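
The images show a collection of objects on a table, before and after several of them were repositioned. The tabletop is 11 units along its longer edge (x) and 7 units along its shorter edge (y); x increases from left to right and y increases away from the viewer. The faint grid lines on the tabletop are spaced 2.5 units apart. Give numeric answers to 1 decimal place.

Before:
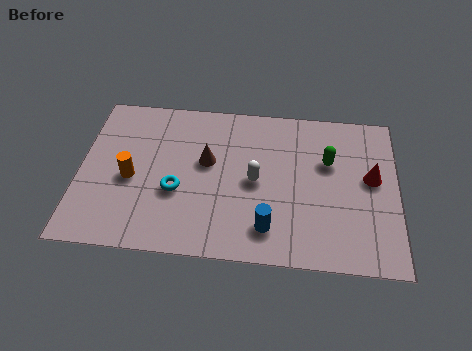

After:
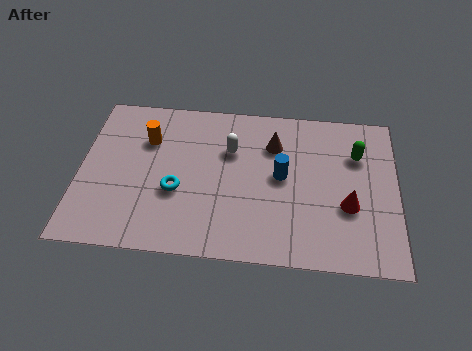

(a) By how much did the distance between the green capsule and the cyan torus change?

+1.1

Before: roughly 5.5 units apart; after: 6.6. That's 1.1 units further apart.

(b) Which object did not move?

the cyan torus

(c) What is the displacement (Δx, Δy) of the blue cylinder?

(0.4, 2.3)

The blue cylinder was at about (6.6, 1.4) and moved to about (7.0, 3.7).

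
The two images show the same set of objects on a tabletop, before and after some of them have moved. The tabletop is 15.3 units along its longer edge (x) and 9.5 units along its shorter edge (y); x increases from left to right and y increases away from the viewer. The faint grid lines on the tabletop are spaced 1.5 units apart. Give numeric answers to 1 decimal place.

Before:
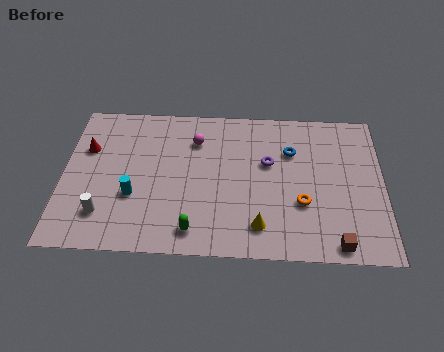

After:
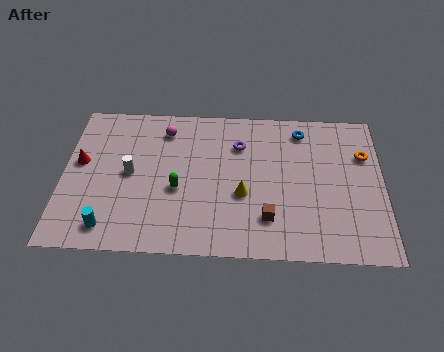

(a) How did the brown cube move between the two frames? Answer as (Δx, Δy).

(-3.2, 1.4)

The brown cube was at about (13.0, 0.9) and moved to about (9.8, 2.3).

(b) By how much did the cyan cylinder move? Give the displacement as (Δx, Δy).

(-1.1, -2.0)

From the two frames, the cyan cylinder sits at roughly (3.4, 3.4) before and (2.3, 1.4) after.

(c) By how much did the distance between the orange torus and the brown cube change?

+3.3

They were about 2.9 units apart before and 6.2 after — 3.3 units further apart.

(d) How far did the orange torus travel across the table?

4.4

From (11.4, 3.3) to (14.4, 6.5), the orange torus covered √(3.0² + 3.2²) ≈ 4.4 units.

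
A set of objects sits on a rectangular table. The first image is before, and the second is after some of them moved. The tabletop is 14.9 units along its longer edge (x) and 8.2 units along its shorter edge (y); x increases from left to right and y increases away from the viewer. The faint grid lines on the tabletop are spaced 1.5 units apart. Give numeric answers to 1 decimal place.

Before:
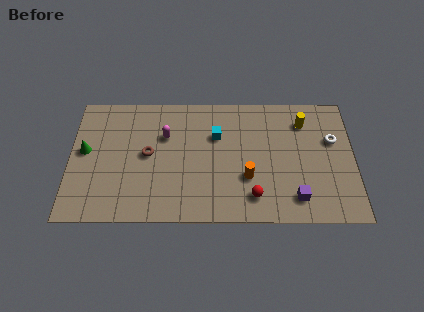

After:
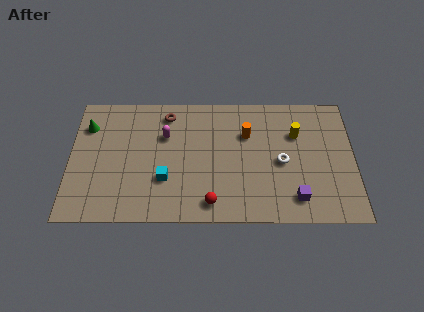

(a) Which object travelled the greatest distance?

the cyan cube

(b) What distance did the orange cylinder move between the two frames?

2.8

The orange cylinder moved from about (9.3, 2.8) to (9.3, 5.6), a distance of √(0.0² + 2.8²) ≈ 2.8.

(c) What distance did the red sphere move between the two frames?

2.2

From (9.6, 1.6) to (7.4, 1.2), the red sphere covered √(2.2² + 0.4²) ≈ 2.2 units.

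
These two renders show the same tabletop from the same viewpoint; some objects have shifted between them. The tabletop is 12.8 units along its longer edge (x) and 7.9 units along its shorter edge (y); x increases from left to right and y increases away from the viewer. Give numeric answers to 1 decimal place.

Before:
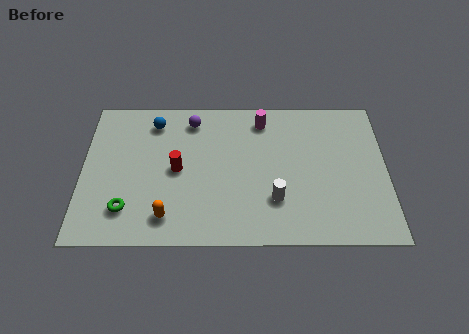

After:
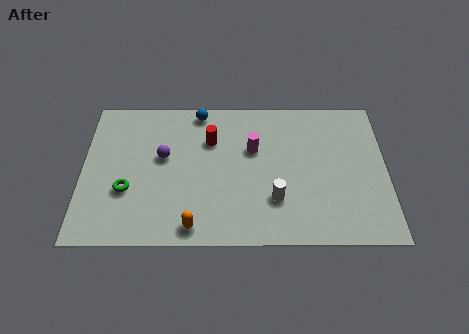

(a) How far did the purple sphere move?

2.3

From (4.6, 6.6) to (3.4, 4.6), the purple sphere covered √(1.2² + 2.0²) ≈ 2.3 units.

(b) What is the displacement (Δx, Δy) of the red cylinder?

(1.4, 1.6)

From the two frames, the red cylinder sits at roughly (4.0, 3.9) before and (5.4, 5.5) after.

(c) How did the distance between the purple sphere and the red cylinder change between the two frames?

-0.6

They were about 2.8 units apart before and 2.2 after — 0.6 units closer together.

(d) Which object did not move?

the white cylinder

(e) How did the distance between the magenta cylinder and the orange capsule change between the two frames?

-1.8

Before: roughly 6.6 units apart; after: 4.8. That's 1.8 units closer together.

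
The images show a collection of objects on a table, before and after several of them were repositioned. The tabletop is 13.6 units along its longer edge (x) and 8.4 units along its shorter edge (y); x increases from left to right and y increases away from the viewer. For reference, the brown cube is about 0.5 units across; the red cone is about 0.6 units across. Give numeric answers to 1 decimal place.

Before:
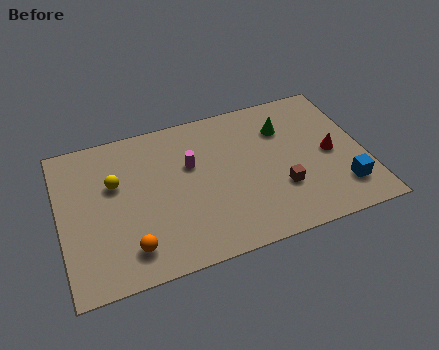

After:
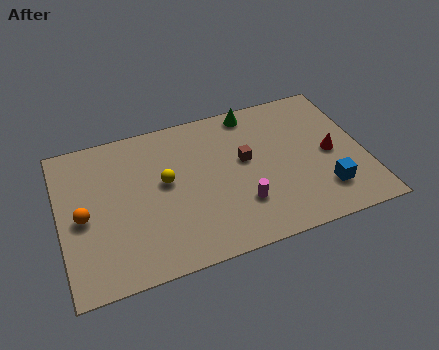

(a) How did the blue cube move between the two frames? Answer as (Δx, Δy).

(-0.8, 0.1)

From the two frames, the blue cube sits at roughly (12.4, 1.9) before and (11.6, 2.0) after.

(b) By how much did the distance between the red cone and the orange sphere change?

+1.6

They were about 9.5 units apart before and 11.1 after — 1.6 units further apart.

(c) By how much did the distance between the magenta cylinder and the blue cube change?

-3.6

Before: roughly 7.3 units apart; after: 3.7. That's 3.6 units closer together.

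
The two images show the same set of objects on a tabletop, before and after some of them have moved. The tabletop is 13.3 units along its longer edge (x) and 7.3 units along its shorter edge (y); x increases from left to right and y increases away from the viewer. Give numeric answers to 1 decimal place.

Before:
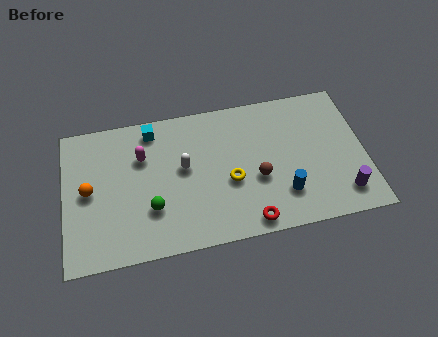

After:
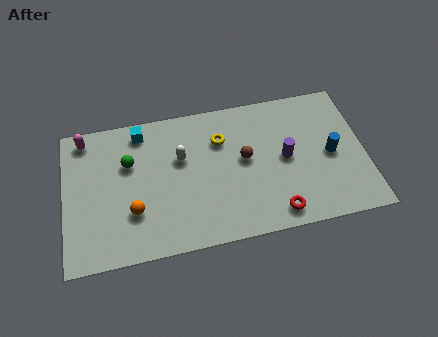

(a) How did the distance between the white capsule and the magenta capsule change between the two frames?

+2.6

Before: roughly 2.0 units apart; after: 4.6. That's 2.6 units further apart.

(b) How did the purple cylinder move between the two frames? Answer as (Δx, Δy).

(-2.4, 2.3)

The purple cylinder started near (12.2, 1.4) and ended near (9.8, 3.7).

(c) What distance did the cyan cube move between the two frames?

0.5

The cyan cube moved from about (4.0, 6.3) to (3.5, 6.3), a distance of √(0.5² + 0.0²) ≈ 0.5.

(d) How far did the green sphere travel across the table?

2.7

From (3.8, 2.3) to (2.9, 4.8), the green sphere covered √(0.9² + 2.5²) ≈ 2.7 units.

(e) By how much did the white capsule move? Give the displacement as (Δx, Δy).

(-0.1, 0.5)

The white capsule was at about (5.3, 4.1) and moved to about (5.2, 4.6).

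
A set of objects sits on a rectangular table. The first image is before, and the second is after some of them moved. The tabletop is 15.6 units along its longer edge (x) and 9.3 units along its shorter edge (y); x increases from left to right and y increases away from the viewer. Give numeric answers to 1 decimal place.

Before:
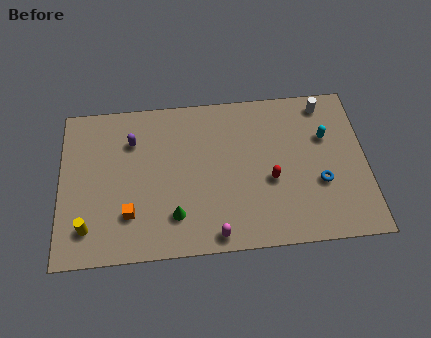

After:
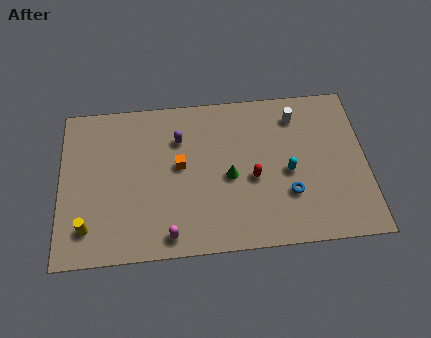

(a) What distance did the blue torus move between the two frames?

1.7

From (13.2, 3.4) to (11.6, 2.9), the blue torus covered √(1.6² + 0.5²) ≈ 1.7 units.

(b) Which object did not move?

the yellow cylinder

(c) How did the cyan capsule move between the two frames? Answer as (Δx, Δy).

(-2.0, -1.9)

From the two frames, the cyan capsule sits at roughly (13.6, 6.1) before and (11.6, 4.2) after.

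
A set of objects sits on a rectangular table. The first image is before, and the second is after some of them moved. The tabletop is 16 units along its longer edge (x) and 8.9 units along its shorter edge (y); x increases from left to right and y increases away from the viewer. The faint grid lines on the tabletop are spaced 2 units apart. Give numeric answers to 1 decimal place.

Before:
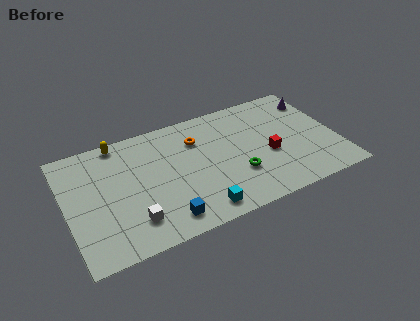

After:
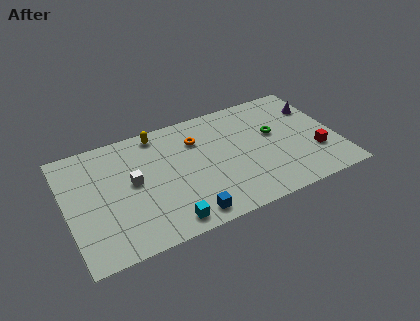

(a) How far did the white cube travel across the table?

2.8

The white cube moved from about (3.6, 2.0) to (3.9, 4.8), a distance of √(0.3² + 2.8²) ≈ 2.8.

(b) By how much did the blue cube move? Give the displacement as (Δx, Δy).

(1.3, -0.3)

The blue cube was at about (5.4, 1.4) and moved to about (6.7, 1.1).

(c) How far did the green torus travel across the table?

3.4

From (9.9, 2.9) to (12.4, 5.2), the green torus covered √(2.5² + 2.3²) ≈ 3.4 units.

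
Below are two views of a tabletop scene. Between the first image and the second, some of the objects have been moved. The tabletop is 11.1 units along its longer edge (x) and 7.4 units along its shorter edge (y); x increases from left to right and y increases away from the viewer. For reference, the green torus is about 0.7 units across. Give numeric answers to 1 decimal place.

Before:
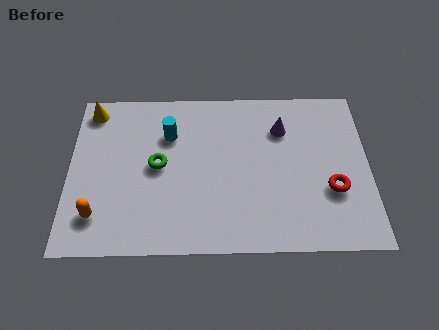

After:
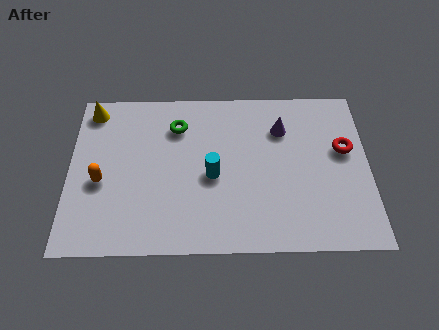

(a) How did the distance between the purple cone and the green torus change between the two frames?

-1.0

They were about 4.9 units apart before and 3.9 after — 1.0 units closer together.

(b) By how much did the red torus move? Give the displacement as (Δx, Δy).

(0.5, 1.8)

From the two frames, the red torus sits at roughly (9.7, 2.6) before and (10.2, 4.4) after.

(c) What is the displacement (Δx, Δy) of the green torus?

(0.7, 1.8)

From the two frames, the green torus sits at roughly (3.3, 3.8) before and (4.0, 5.6) after.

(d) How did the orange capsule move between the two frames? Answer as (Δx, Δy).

(0.1, 1.5)

From the two frames, the orange capsule sits at roughly (1.1, 1.6) before and (1.2, 3.1) after.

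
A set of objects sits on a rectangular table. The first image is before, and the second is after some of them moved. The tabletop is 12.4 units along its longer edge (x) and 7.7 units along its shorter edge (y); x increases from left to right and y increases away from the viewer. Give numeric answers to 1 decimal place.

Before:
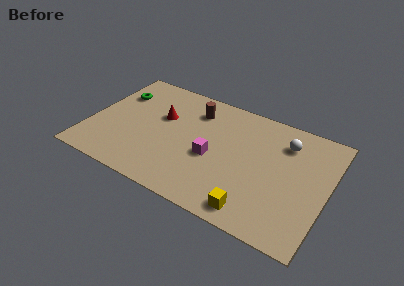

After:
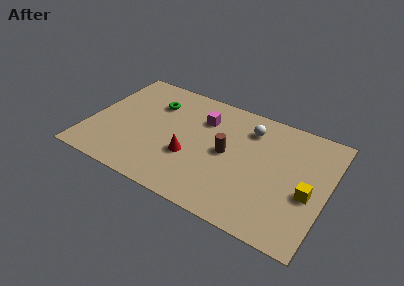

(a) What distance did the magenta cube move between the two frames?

2.4

The magenta cube was near (6.5, 3.3) before and (5.7, 5.6) after, so it travelled √(0.8² + 2.3²) ≈ 2.4 units.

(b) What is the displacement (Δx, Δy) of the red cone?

(1.8, -2.0)

The red cone started near (3.6, 4.8) and ended near (5.4, 2.8).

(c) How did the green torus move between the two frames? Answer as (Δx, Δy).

(2.0, 0.1)

The green torus was at about (1.1, 5.5) and moved to about (3.1, 5.6).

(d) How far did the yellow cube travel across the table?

3.3

The yellow cube was near (9.0, 1.0) before and (11.5, 3.2) after, so it travelled √(2.5² + 2.2²) ≈ 3.3 units.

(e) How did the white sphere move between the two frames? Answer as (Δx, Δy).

(-1.9, 0.1)

The white sphere started near (10.0, 5.9) and ended near (8.1, 6.0).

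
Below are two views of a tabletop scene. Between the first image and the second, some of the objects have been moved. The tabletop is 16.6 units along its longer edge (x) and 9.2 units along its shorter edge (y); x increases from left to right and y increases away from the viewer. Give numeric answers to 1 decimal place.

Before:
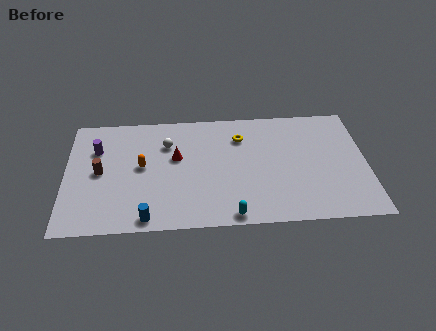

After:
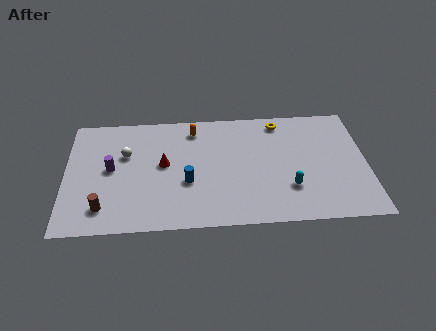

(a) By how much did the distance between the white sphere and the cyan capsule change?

+2.8

They were about 6.8 units apart before and 9.6 after — 2.8 units further apart.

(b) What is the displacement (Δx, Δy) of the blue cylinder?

(2.2, 2.6)

From the two frames, the blue cylinder sits at roughly (4.5, 0.9) before and (6.7, 3.5) after.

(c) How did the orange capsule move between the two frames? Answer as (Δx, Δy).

(2.9, 2.8)

The orange capsule started near (4.2, 4.9) and ended near (7.1, 7.7).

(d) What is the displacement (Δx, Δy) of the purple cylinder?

(0.8, -1.6)

The purple cylinder started near (1.7, 6.4) and ended near (2.5, 4.8).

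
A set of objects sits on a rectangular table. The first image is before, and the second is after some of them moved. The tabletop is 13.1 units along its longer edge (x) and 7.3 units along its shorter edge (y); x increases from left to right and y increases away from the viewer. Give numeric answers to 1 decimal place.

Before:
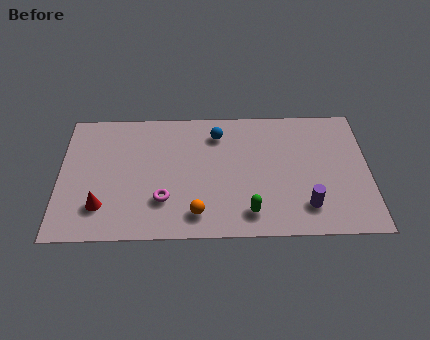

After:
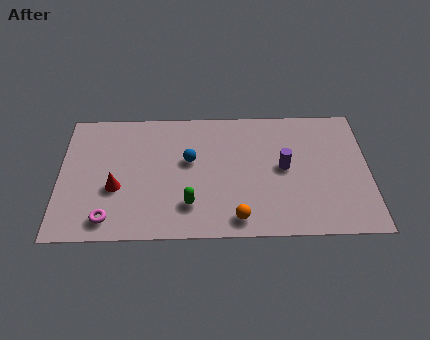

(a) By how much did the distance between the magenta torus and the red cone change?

-0.9

They were about 2.6 units apart before and 1.7 after — 0.9 units closer together.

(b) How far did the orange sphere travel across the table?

1.7

From (5.8, 1.3) to (7.5, 1.0), the orange sphere covered √(1.7² + 0.3²) ≈ 1.7 units.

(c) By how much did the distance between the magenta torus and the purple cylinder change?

+1.9

They were about 6.0 units apart before and 7.9 after — 1.9 units further apart.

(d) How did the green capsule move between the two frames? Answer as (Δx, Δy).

(-2.5, 0.5)

The green capsule was at about (8.0, 1.3) and moved to about (5.5, 1.8).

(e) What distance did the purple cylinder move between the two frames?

2.4

The purple cylinder moved from about (10.4, 1.6) to (9.5, 3.8), a distance of √(0.9² + 2.2²) ≈ 2.4.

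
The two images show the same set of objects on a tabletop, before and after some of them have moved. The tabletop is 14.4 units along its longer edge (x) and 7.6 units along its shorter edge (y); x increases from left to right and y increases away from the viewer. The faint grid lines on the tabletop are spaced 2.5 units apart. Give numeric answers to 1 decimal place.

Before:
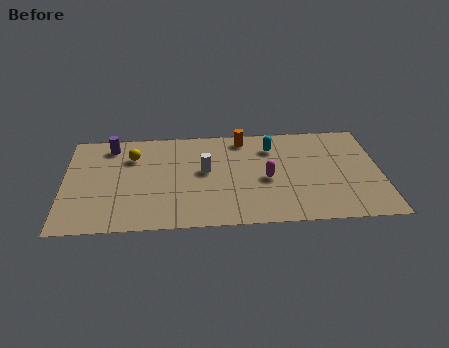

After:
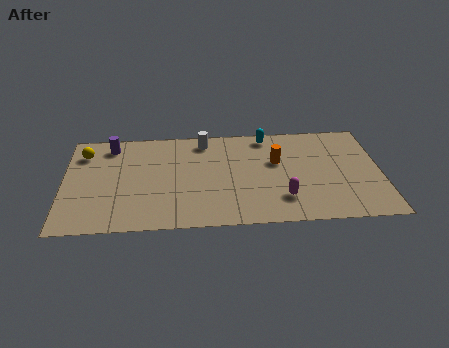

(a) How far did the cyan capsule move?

0.9

The cyan capsule moved from about (9.5, 5.8) to (9.3, 6.7), a distance of √(0.2² + 0.9²) ≈ 0.9.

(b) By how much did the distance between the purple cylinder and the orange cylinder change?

+1.7

The distance was about 6.1 in the first image and 7.8 in the second, so they moved 1.7 units further apart.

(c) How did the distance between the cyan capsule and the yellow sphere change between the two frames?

+2.0

They were about 6.4 units apart before and 8.4 after — 2.0 units further apart.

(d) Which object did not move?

the purple cylinder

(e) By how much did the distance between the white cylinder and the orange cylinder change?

+0.8

The distance was about 3.0 in the first image and 3.8 in the second, so they moved 0.8 units further apart.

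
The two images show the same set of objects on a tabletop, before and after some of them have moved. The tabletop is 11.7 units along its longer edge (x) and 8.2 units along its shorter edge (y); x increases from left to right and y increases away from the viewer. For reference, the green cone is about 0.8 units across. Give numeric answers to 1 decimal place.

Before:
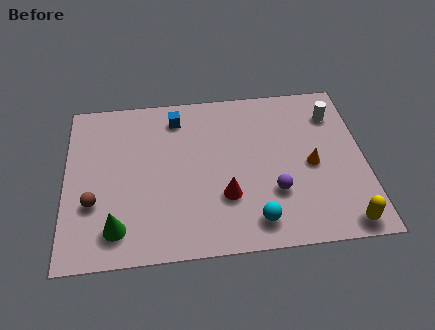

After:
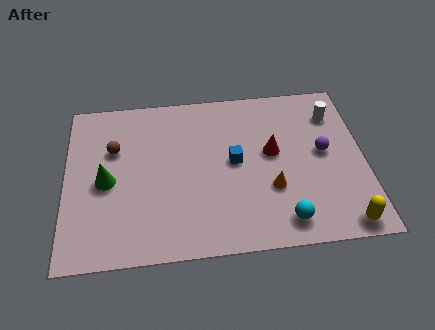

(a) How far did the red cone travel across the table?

2.8

From (6.2, 2.6) to (8.1, 4.6), the red cone covered √(1.9² + 2.0²) ≈ 2.8 units.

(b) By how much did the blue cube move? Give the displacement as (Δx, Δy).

(2.2, -2.5)

The blue cube started near (4.4, 6.8) and ended near (6.6, 4.3).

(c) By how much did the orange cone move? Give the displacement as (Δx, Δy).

(-1.6, -1.0)

The orange cone was at about (9.6, 3.8) and moved to about (8.0, 2.8).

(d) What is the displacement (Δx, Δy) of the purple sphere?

(2.0, 1.8)

The purple sphere was at about (8.1, 2.6) and moved to about (10.1, 4.4).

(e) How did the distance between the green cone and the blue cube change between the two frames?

-0.8

Before: roughly 5.8 units apart; after: 5.0. That's 0.8 units closer together.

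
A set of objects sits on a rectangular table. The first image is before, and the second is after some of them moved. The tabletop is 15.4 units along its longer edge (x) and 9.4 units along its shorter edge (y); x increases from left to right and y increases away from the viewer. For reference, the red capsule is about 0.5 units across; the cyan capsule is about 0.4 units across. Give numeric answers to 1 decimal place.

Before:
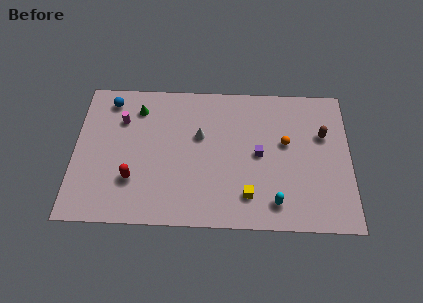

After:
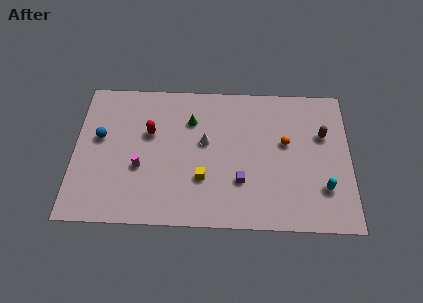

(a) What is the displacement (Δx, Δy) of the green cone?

(3.0, -0.7)

From the two frames, the green cone sits at roughly (3.5, 7.5) before and (6.5, 6.8) after.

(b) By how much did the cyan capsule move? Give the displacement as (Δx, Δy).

(2.7, 1.0)

The cyan capsule started near (11.2, 1.6) and ended near (13.9, 2.6).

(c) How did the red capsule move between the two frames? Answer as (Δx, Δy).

(0.9, 3.1)

The red capsule started near (3.3, 2.8) and ended near (4.2, 5.9).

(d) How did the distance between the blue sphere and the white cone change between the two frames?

+0.3

They were about 5.6 units apart before and 5.9 after — 0.3 units further apart.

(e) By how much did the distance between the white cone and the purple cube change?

-0.3

They were about 3.5 units apart before and 3.2 after — 0.3 units closer together.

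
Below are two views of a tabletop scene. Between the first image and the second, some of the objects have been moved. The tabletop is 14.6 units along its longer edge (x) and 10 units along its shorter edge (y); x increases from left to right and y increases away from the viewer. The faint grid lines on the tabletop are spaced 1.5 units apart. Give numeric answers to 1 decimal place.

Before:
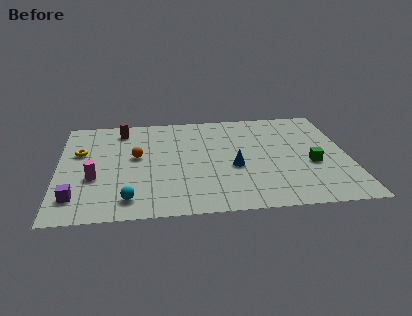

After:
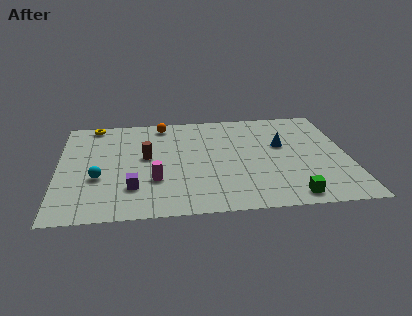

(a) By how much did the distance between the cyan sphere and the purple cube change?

-0.6

They were about 2.6 units apart before and 2.0 after — 0.6 units closer together.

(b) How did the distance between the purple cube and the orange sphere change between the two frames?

+1.7

The distance was about 4.7 in the first image and 6.4 in the second, so they moved 1.7 units further apart.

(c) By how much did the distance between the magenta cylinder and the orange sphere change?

+2.8

Before: roughly 2.8 units apart; after: 5.6. That's 2.8 units further apart.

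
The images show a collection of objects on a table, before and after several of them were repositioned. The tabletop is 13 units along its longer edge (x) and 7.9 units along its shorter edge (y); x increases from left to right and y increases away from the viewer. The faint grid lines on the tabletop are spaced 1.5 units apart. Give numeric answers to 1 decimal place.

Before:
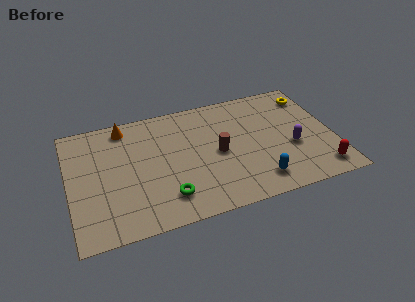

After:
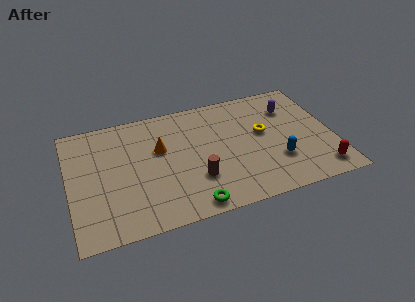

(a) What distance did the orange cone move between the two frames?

2.6

From (2.9, 6.9) to (4.5, 4.9), the orange cone covered √(1.6² + 2.0²) ≈ 2.6 units.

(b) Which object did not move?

the red capsule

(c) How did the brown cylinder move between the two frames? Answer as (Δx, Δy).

(-1.2, -1.4)

The brown cylinder was at about (7.3, 3.8) and moved to about (6.1, 2.4).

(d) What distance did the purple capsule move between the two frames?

2.7

The purple capsule was near (10.9, 3.1) before and (11.1, 5.8) after, so it travelled √(0.2² + 2.7²) ≈ 2.7 units.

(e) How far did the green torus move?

1.4

The green torus was near (4.6, 1.7) before and (5.7, 0.8) after, so it travelled √(1.1² + 0.9²) ≈ 1.4 units.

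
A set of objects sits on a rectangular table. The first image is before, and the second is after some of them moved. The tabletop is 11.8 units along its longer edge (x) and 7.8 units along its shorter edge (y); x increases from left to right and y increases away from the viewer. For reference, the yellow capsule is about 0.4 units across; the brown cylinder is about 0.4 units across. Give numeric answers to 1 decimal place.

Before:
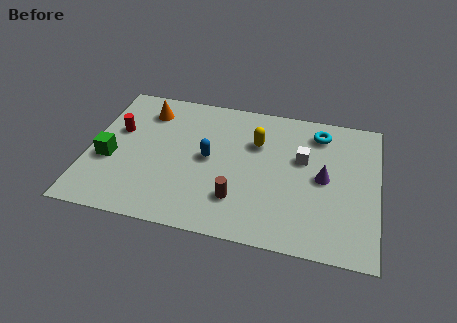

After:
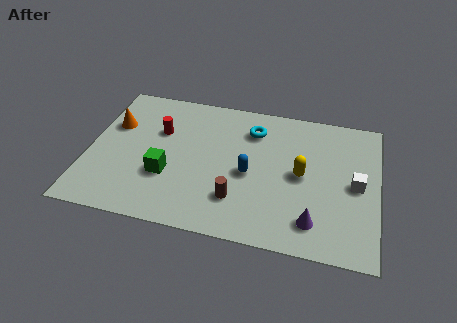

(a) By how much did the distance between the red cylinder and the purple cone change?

-1.1

The distance was about 8.5 in the first image and 7.4 in the second, so they moved 1.1 units closer together.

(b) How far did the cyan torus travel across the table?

2.7

From (9.3, 6.4) to (6.6, 6.0), the cyan torus covered √(2.7² + 0.4²) ≈ 2.7 units.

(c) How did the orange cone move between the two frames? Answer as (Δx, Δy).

(-1.3, -1.1)

The orange cone started near (2.2, 6.2) and ended near (0.9, 5.1).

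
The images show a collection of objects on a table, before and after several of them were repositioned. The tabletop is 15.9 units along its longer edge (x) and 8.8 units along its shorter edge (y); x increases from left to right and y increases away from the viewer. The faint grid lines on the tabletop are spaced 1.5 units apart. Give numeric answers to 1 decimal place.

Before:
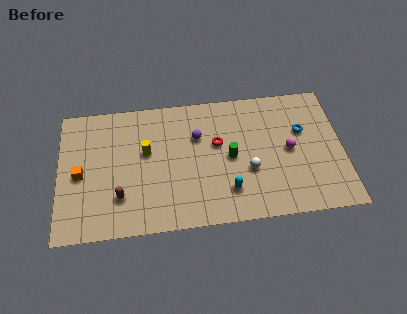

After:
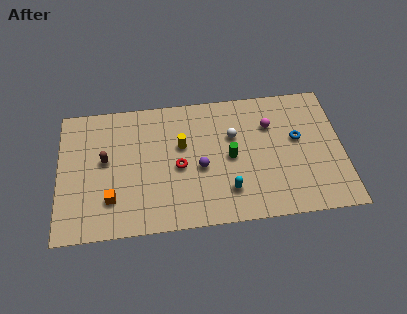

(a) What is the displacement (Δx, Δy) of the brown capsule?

(-0.8, 2.5)

The brown capsule started near (3.4, 2.4) and ended near (2.6, 4.9).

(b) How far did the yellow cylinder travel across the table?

2.0

The yellow cylinder moved from about (4.9, 5.2) to (6.9, 5.4), a distance of √(2.0² + 0.2²) ≈ 2.0.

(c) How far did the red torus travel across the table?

2.6

From (8.9, 5.3) to (6.7, 4.0), the red torus covered √(2.2² + 1.3²) ≈ 2.6 units.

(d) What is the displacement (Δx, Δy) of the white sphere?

(-0.8, 2.4)

From the two frames, the white sphere sits at roughly (10.6, 3.3) before and (9.8, 5.7) after.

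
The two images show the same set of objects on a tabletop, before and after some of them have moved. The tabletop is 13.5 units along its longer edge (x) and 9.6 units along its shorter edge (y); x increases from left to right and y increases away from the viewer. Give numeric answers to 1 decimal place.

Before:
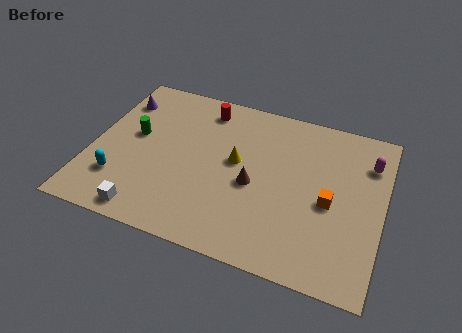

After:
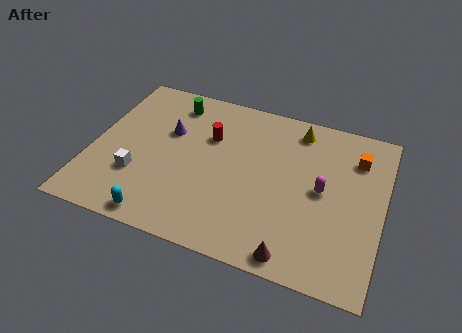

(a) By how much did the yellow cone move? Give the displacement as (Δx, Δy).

(2.6, 2.9)

The yellow cone was at about (6.7, 5.3) and moved to about (9.3, 8.2).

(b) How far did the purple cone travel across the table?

2.8

From (0.9, 7.4) to (3.4, 6.1), the purple cone covered √(2.5² + 1.3²) ≈ 2.8 units.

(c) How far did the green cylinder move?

3.0

The green cylinder moved from about (1.9, 5.4) to (3.4, 8.0), a distance of √(1.5² + 2.6²) ≈ 3.0.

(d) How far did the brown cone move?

4.0

The brown cone was near (7.6, 4.2) before and (9.8, 0.9) after, so it travelled √(2.2² + 3.3²) ≈ 4.0 units.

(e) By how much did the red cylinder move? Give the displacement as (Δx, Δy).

(0.4, -1.7)

The red cylinder started near (4.9, 8.1) and ended near (5.3, 6.4).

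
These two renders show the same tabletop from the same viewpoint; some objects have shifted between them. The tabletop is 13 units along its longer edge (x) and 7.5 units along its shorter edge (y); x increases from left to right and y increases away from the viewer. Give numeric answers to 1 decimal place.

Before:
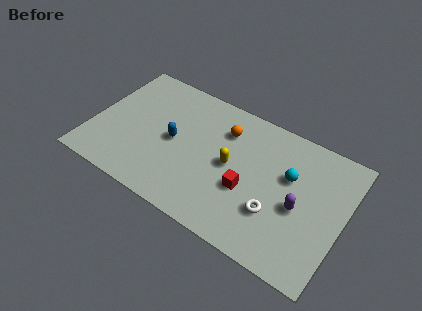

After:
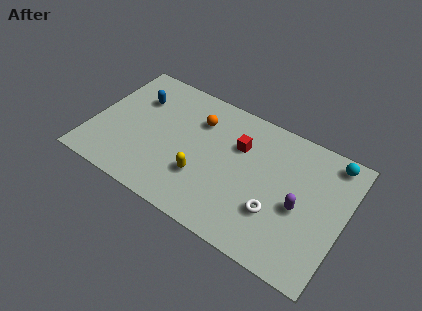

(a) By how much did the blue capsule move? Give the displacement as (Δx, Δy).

(-2.2, 1.6)

The blue capsule was at about (4.2, 3.7) and moved to about (2.0, 5.3).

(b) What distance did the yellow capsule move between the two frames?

1.9

From (7.2, 3.8) to (5.9, 2.4), the yellow capsule covered √(1.3² + 1.4²) ≈ 1.9 units.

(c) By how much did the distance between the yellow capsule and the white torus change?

+0.9

They were about 2.9 units apart before and 3.8 after — 0.9 units further apart.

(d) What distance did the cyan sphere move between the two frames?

2.7

From (10.1, 4.7) to (12.0, 6.6), the cyan sphere covered √(1.9² + 1.9²) ≈ 2.7 units.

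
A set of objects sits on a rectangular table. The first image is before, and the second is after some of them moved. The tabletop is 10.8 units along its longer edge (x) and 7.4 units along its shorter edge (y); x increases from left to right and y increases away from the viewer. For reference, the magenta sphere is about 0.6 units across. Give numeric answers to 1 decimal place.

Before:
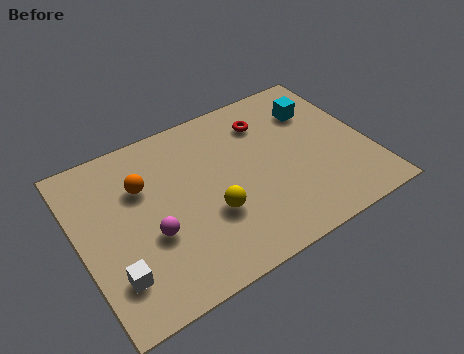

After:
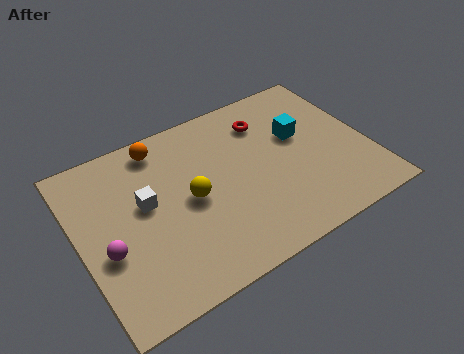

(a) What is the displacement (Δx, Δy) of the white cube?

(1.5, 2.4)

The white cube was at about (1.0, 1.8) and moved to about (2.5, 4.2).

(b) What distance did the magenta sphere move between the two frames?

1.6

From (2.5, 2.8) to (0.9, 2.9), the magenta sphere covered √(1.6² + 0.1²) ≈ 1.6 units.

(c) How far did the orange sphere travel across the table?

1.7

From (2.5, 5.0) to (3.4, 6.4), the orange sphere covered √(0.9² + 1.4²) ≈ 1.7 units.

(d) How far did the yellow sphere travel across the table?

1.2

From (4.7, 2.6) to (4.1, 3.6), the yellow sphere covered √(0.6² + 1.0²) ≈ 1.2 units.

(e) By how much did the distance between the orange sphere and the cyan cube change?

-1.4

The distance was about 6.7 in the first image and 5.3 in the second, so they moved 1.4 units closer together.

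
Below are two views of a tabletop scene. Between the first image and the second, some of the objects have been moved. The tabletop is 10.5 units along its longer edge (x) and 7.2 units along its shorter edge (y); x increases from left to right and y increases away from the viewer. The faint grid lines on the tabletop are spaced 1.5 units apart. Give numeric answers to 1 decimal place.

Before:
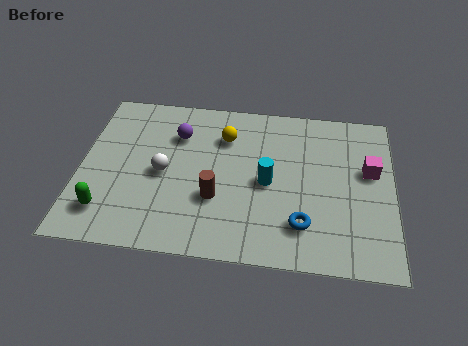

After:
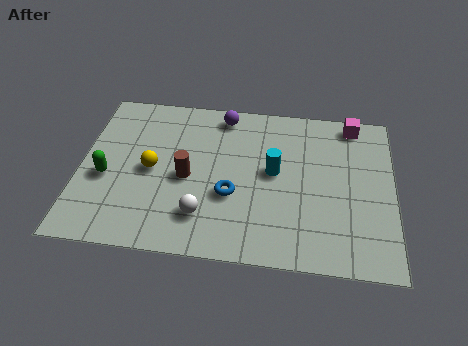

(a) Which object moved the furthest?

the yellow sphere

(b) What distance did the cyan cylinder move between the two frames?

0.5

The cyan cylinder moved from about (6.3, 3.4) to (6.5, 3.9), a distance of √(0.2² + 0.5²) ≈ 0.5.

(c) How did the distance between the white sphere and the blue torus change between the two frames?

-3.7

Before: roughly 5.0 units apart; after: 1.3. That's 3.7 units closer together.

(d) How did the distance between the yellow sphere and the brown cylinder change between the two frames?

-1.6

Before: roughly 2.8 units apart; after: 1.2. That's 1.6 units closer together.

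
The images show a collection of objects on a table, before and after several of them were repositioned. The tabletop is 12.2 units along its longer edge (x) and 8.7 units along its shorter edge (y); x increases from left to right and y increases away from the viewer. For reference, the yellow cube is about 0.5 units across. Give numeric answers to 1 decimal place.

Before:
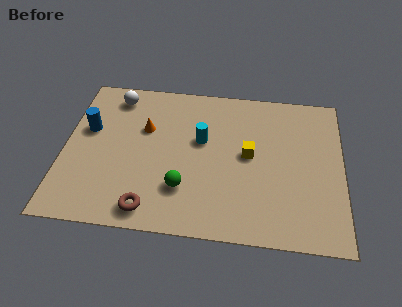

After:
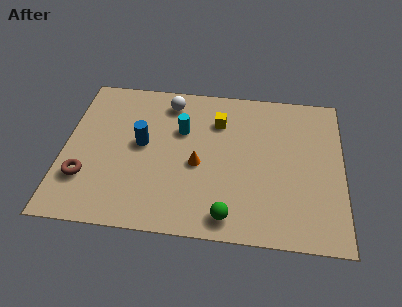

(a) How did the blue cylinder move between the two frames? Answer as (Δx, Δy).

(2.4, -0.6)

The blue cylinder was at about (1.0, 5.3) and moved to about (3.4, 4.7).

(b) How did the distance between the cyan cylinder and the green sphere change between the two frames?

+2.2

The distance was about 2.9 in the first image and 5.1 in the second, so they moved 2.2 units further apart.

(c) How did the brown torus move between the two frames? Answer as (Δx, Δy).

(-2.9, 1.4)

From the two frames, the brown torus sits at roughly (3.9, 1.1) before and (1.0, 2.5) after.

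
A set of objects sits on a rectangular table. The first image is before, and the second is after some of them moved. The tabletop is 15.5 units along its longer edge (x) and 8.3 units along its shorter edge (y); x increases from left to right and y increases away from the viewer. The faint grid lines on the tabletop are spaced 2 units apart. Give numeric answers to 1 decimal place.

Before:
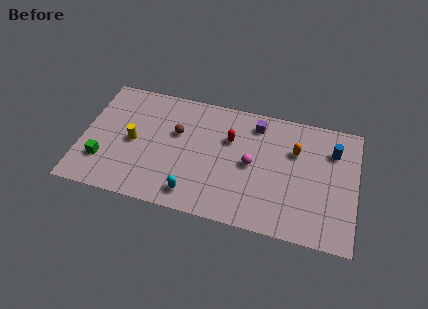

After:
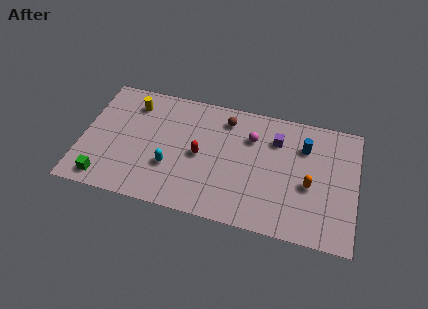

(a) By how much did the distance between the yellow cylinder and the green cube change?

+3.3

Before: roughly 2.3 units apart; after: 5.6. That's 3.3 units further apart.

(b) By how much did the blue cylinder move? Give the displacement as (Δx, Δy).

(-1.6, -0.1)

From the two frames, the blue cylinder sits at roughly (14.1, 6.1) before and (12.5, 6.0) after.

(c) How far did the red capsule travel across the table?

2.2

From (8.3, 5.5) to (6.7, 4.0), the red capsule covered √(1.6² + 1.5²) ≈ 2.2 units.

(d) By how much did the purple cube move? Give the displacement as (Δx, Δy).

(1.2, -0.8)

The purple cube started near (9.7, 6.9) and ended near (10.9, 6.1).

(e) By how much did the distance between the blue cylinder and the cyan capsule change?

-0.9

Before: roughly 9.0 units apart; after: 8.1. That's 0.9 units closer together.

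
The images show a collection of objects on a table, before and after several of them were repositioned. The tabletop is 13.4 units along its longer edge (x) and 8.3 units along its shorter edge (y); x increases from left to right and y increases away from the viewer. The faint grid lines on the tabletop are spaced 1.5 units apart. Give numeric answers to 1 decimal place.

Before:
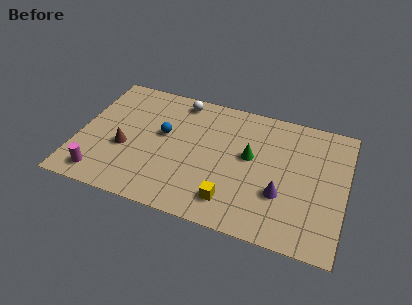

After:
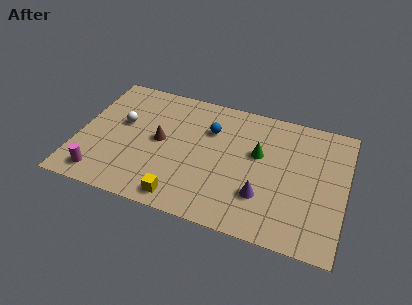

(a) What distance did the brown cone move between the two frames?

2.0

From (2.4, 3.3) to (4.1, 4.3), the brown cone covered √(1.7² + 1.0²) ≈ 2.0 units.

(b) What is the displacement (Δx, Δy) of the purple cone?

(-0.9, -0.4)

From the two frames, the purple cone sits at roughly (10.3, 2.8) before and (9.4, 2.4) after.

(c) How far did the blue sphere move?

2.5

The blue sphere moved from about (4.2, 4.8) to (6.5, 5.8), a distance of √(2.3² + 1.0²) ≈ 2.5.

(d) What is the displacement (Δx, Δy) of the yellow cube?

(-2.4, -0.6)

From the two frames, the yellow cube sits at roughly (7.9, 1.6) before and (5.5, 1.0) after.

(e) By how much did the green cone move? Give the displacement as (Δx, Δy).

(0.4, 0.3)

From the two frames, the green cone sits at roughly (8.6, 4.7) before and (9.0, 5.0) after.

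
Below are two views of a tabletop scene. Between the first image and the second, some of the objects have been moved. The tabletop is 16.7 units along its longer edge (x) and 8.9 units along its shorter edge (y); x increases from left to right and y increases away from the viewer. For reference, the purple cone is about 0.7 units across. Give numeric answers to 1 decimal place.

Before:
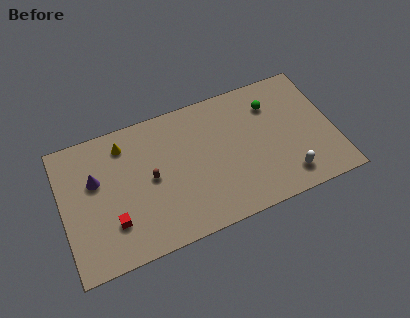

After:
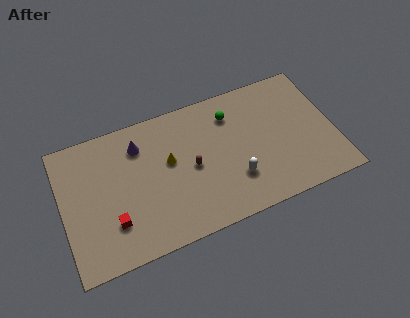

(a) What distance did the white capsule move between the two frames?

3.3

The white capsule was near (13.5, 1.6) before and (10.4, 2.6) after, so it travelled √(3.1² + 1.0²) ≈ 3.3 units.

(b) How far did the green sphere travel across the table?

2.5

The green sphere was near (13.1, 6.7) before and (10.6, 6.9) after, so it travelled √(2.5² + 0.2²) ≈ 2.5 units.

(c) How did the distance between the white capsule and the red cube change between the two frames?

-3.1

They were about 10.6 units apart before and 7.5 after — 3.1 units closer together.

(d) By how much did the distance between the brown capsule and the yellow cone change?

-1.5

Before: roughly 3.1 units apart; after: 1.6. That's 1.5 units closer together.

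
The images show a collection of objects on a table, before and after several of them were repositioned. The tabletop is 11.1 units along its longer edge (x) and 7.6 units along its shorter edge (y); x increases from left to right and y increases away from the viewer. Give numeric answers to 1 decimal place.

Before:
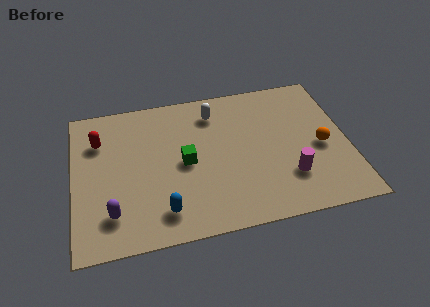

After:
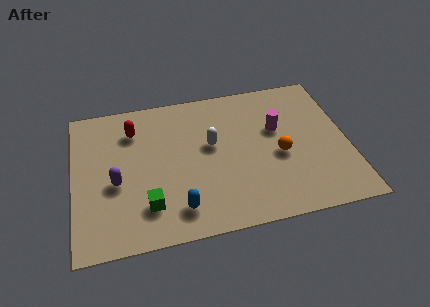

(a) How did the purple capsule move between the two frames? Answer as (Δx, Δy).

(0.2, 1.5)

The purple capsule started near (1.5, 1.7) and ended near (1.7, 3.2).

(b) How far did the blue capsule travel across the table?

0.6

The blue capsule was near (3.5, 1.4) before and (4.1, 1.4) after, so it travelled √(0.6² + 0.0²) ≈ 0.6 units.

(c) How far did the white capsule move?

1.7

From (5.8, 6.1) to (5.6, 4.4), the white capsule covered √(0.2² + 1.7²) ≈ 1.7 units.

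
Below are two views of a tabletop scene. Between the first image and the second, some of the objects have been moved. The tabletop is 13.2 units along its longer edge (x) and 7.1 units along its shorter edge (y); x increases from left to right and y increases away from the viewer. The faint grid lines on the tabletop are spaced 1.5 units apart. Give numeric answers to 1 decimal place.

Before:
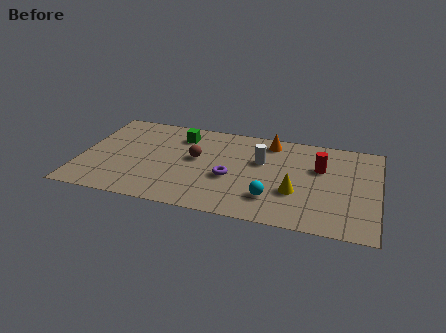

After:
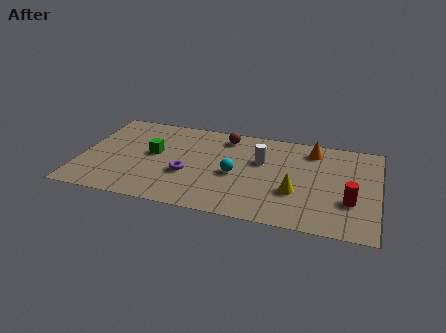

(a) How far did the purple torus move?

1.9

The purple torus was near (6.7, 2.9) before and (4.8, 2.7) after, so it travelled √(1.9² + 0.2²) ≈ 1.9 units.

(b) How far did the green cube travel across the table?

2.0

The green cube moved from about (4.3, 5.6) to (3.2, 3.9), a distance of √(1.1² + 1.7²) ≈ 2.0.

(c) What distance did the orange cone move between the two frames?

1.9

The orange cone was near (8.3, 6.1) before and (10.2, 5.9) after, so it travelled √(1.9² + 0.2²) ≈ 1.9 units.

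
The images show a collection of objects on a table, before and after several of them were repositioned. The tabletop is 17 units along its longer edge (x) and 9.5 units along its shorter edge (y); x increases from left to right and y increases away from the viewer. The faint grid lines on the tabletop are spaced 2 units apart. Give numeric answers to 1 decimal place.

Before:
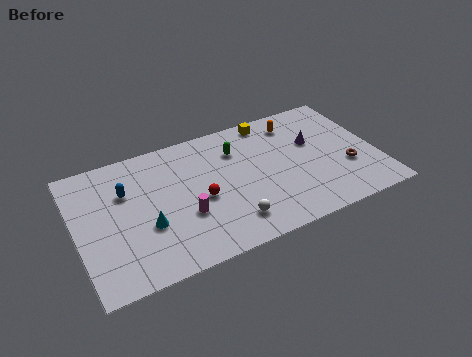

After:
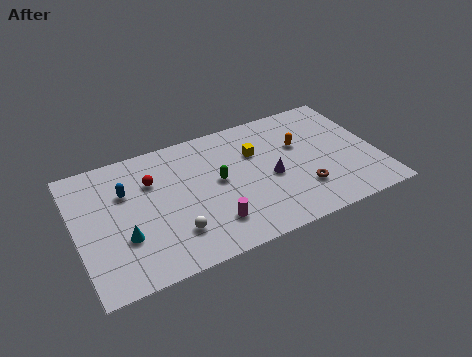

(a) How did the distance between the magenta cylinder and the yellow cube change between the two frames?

-2.3

Before: roughly 7.5 units apart; after: 5.2. That's 2.3 units closer together.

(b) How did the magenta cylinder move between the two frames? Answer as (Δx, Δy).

(1.4, -1.2)

The magenta cylinder was at about (5.9, 3.4) and moved to about (7.3, 2.2).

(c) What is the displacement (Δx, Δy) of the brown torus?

(-2.7, -0.7)

The brown torus started near (15.2, 3.3) and ended near (12.5, 2.6).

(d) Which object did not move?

the blue capsule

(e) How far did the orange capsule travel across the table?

1.8

The orange capsule moved from about (12.8, 7.8) to (12.8, 6.0), a distance of √(0.0² + 1.8²) ≈ 1.8.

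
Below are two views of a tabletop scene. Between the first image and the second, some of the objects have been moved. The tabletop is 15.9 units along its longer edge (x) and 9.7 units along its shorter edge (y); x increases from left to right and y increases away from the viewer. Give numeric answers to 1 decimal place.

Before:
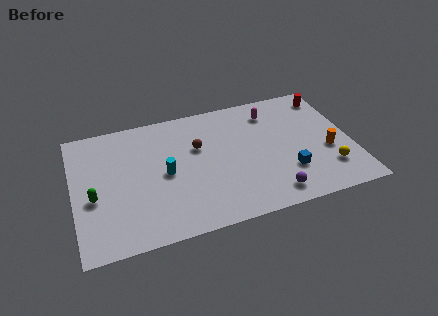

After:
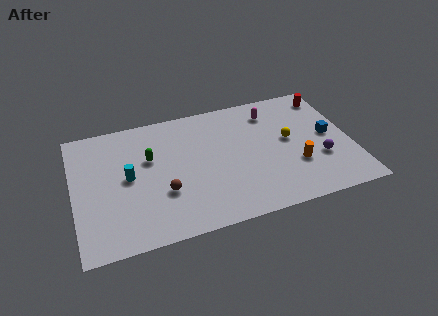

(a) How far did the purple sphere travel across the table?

3.6

From (11.0, 1.4) to (14.0, 3.3), the purple sphere covered √(3.0² + 1.9²) ≈ 3.6 units.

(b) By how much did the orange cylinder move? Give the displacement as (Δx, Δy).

(-1.9, -0.6)

From the two frames, the orange cylinder sits at roughly (14.5, 3.8) before and (12.6, 3.2) after.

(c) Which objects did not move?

the magenta capsule and the red cylinder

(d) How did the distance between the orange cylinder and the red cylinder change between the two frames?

+1.1

The distance was about 4.4 in the first image and 5.5 in the second, so they moved 1.1 units further apart.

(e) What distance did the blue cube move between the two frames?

3.4

The blue cube was near (12.1, 2.8) before and (14.7, 5.0) after, so it travelled √(2.6² + 2.2²) ≈ 3.4 units.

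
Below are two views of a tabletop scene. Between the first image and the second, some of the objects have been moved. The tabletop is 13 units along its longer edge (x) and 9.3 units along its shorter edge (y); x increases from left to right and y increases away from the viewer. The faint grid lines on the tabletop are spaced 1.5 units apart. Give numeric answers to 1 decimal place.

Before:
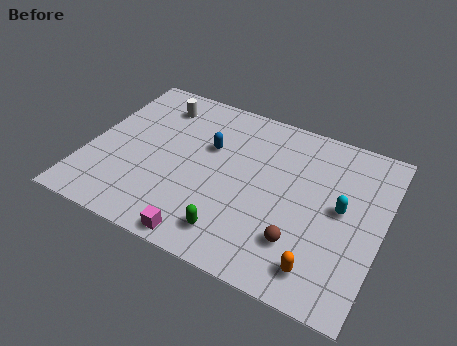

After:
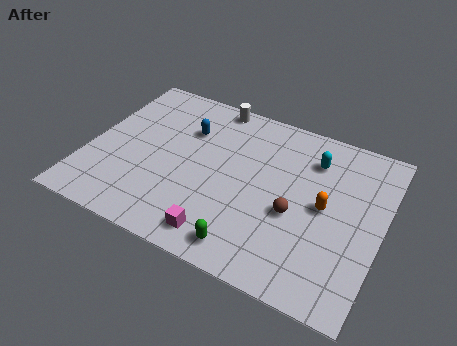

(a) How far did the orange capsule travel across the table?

3.2

From (10.7, 1.5) to (10.5, 4.7), the orange capsule covered √(0.2² + 3.2²) ≈ 3.2 units.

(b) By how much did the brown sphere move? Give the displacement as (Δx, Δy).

(-0.4, 1.4)

The brown sphere started near (9.7, 2.4) and ended near (9.3, 3.8).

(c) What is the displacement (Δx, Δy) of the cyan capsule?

(-1.5, 2.2)

The cyan capsule started near (11.2, 4.9) and ended near (9.7, 7.1).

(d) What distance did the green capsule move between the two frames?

0.8

From (6.9, 1.6) to (7.6, 1.2), the green capsule covered √(0.7² + 0.4²) ≈ 0.8 units.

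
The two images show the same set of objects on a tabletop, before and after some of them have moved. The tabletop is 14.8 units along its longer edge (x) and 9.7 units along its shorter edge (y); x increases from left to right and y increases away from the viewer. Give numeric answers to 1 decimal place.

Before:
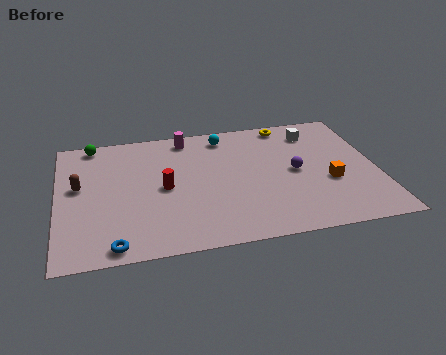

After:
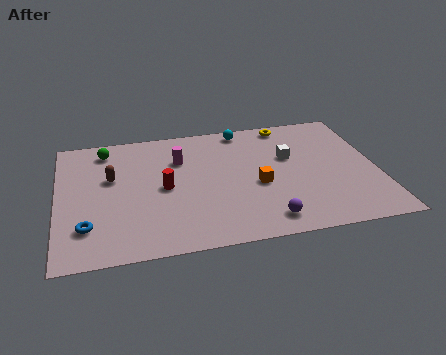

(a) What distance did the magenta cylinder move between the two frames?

1.7

The magenta cylinder moved from about (6.1, 8.5) to (5.7, 6.8), a distance of √(0.4² + 1.7²) ≈ 1.7.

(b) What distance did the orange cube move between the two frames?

3.3

The orange cube was near (12.5, 3.7) before and (9.2, 4.1) after, so it travelled √(3.3² + 0.4²) ≈ 3.3 units.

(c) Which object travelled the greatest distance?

the purple sphere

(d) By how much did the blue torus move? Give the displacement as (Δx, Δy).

(-1.2, 1.5)

The blue torus started near (2.5, 0.9) and ended near (1.3, 2.4).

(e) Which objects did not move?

the red cylinder and the yellow torus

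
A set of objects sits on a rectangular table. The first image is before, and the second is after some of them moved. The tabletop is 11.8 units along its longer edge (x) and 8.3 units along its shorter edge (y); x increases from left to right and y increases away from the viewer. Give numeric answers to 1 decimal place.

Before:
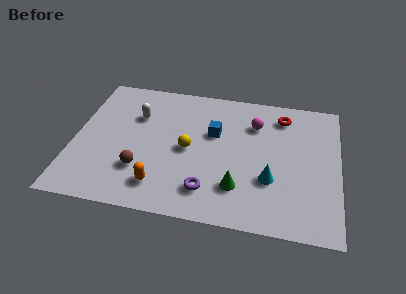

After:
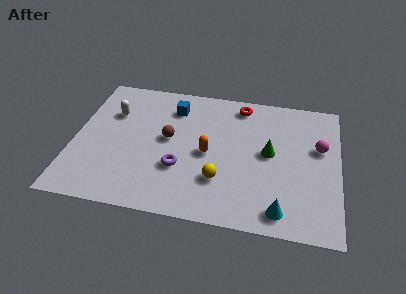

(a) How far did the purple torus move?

1.7

The purple torus was near (6.1, 1.7) before and (4.8, 2.8) after, so it travelled √(1.3² + 1.1²) ≈ 1.7 units.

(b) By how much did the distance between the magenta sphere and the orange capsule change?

-1.0

The distance was about 6.0 in the first image and 5.0 in the second, so they moved 1.0 units closer together.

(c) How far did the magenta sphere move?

3.1

From (8.0, 6.1) to (10.9, 5.1), the magenta sphere covered √(2.9² + 1.0²) ≈ 3.1 units.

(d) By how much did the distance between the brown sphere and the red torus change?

-3.4

Before: roughly 7.5 units apart; after: 4.1. That's 3.4 units closer together.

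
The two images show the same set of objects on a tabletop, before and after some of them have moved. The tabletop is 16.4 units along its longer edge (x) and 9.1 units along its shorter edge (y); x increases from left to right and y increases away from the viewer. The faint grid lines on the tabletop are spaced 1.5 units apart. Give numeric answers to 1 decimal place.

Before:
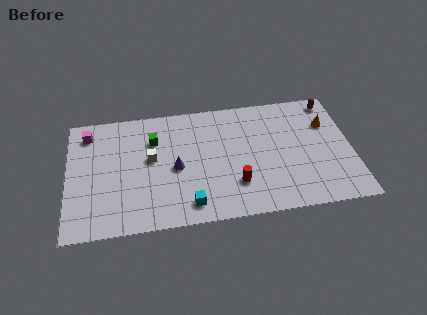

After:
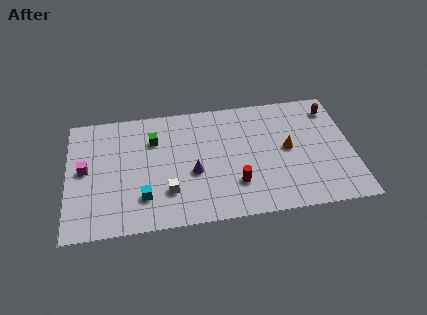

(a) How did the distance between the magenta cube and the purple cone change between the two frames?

+0.3

Before: roughly 6.0 units apart; after: 6.3. That's 0.3 units further apart.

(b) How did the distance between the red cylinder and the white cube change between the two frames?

-1.6

Before: roughly 5.5 units apart; after: 3.9. That's 1.6 units closer together.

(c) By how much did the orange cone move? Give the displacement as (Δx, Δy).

(-2.4, -1.6)

The orange cone was at about (15.1, 6.3) and moved to about (12.7, 4.7).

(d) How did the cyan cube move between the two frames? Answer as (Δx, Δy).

(-2.6, 0.9)

The cyan cube was at about (6.9, 1.4) and moved to about (4.3, 2.3).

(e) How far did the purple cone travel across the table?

1.1

The purple cone moved from about (6.2, 4.2) to (7.2, 3.7), a distance of √(1.0² + 0.5²) ≈ 1.1.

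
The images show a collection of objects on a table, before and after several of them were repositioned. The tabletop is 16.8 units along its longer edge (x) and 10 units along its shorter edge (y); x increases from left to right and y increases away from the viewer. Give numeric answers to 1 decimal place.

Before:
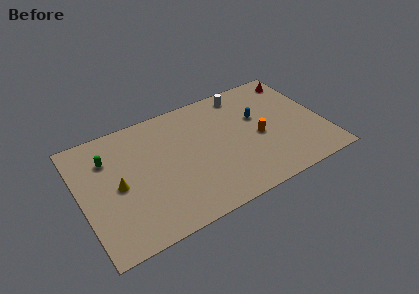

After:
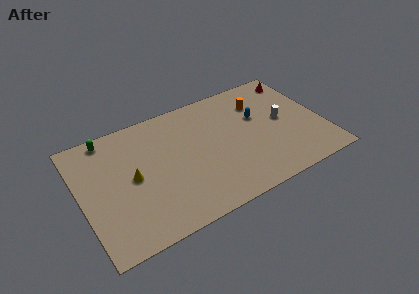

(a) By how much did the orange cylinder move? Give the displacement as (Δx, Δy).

(0.5, 2.9)

The orange cylinder started near (12.3, 4.5) and ended near (12.8, 7.4).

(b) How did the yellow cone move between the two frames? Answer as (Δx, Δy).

(1.0, 0.2)

From the two frames, the yellow cone sits at roughly (2.5, 4.8) before and (3.5, 5.0) after.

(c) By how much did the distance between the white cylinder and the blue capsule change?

-0.7

Before: roughly 2.6 units apart; after: 1.9. That's 0.7 units closer together.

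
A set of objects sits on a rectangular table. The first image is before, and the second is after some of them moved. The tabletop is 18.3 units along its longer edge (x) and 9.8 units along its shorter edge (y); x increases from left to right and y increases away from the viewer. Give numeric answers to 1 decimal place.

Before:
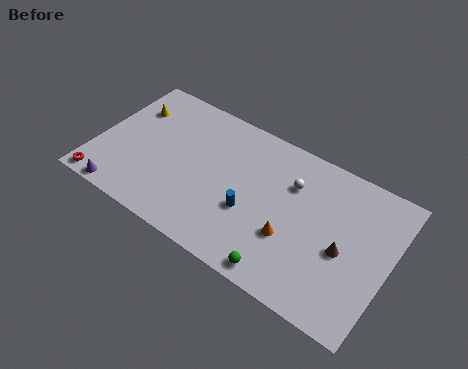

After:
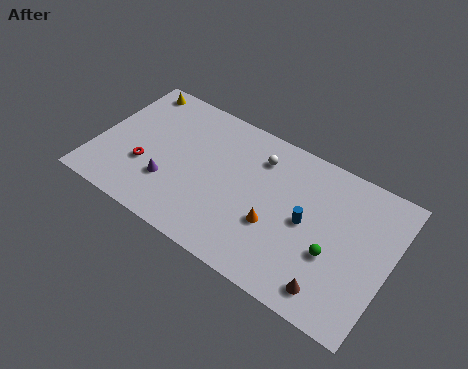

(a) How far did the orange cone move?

1.1

From (12.5, 3.4) to (11.4, 3.6), the orange cone covered √(1.1² + 0.2²) ≈ 1.1 units.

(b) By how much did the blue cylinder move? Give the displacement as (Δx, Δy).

(3.3, 1.2)

From the two frames, the blue cylinder sits at roughly (9.9, 3.7) before and (13.2, 4.9) after.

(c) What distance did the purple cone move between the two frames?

3.4

The purple cone was near (2.2, 0.8) before and (4.8, 3.0) after, so it travelled √(2.6² + 2.2²) ≈ 3.4 units.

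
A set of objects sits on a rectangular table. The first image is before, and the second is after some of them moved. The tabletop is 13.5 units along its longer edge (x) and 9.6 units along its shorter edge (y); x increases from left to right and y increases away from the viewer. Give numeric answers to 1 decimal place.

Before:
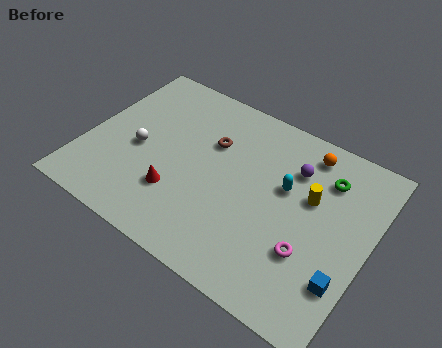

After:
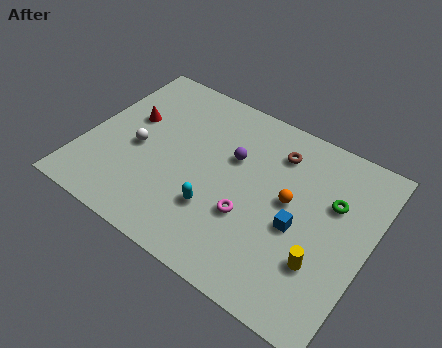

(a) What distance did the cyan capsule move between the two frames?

4.0

From (9.4, 5.8) to (6.6, 2.9), the cyan capsule covered √(2.8² + 2.9²) ≈ 4.0 units.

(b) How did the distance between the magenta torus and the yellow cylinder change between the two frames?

+0.7

The distance was about 2.8 in the first image and 3.5 in the second, so they moved 0.7 units further apart.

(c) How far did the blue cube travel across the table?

2.8

The blue cube was near (12.7, 2.6) before and (10.3, 4.1) after, so it travelled √(2.4² + 1.5²) ≈ 2.8 units.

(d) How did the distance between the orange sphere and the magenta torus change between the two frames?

-2.8

They were about 5.2 units apart before and 2.4 after — 2.8 units closer together.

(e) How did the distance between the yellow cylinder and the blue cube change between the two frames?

-2.1

The distance was about 3.9 in the first image and 1.8 in the second, so they moved 2.1 units closer together.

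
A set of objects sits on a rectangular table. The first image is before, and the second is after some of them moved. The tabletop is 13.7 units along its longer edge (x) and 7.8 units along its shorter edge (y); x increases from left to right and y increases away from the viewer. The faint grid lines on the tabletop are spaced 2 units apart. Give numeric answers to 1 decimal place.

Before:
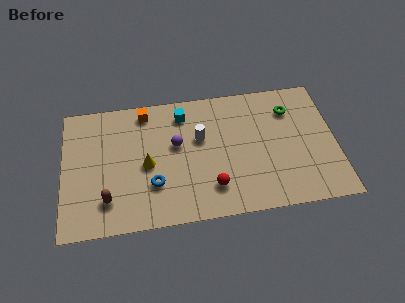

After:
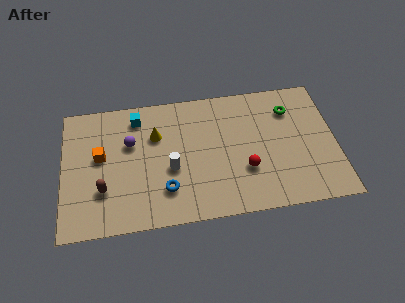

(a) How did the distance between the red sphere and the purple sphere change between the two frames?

+2.9

Before: roughly 3.3 units apart; after: 6.2. That's 2.9 units further apart.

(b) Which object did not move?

the green torus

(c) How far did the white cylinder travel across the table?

2.2

The white cylinder moved from about (6.9, 4.8) to (5.4, 3.2), a distance of √(1.5² + 1.6²) ≈ 2.2.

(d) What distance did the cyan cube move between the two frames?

2.3

From (6.1, 6.4) to (3.8, 6.5), the cyan cube covered √(2.3² + 0.1²) ≈ 2.3 units.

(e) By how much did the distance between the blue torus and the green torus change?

-0.3

The distance was about 7.8 in the first image and 7.5 in the second, so they moved 0.3 units closer together.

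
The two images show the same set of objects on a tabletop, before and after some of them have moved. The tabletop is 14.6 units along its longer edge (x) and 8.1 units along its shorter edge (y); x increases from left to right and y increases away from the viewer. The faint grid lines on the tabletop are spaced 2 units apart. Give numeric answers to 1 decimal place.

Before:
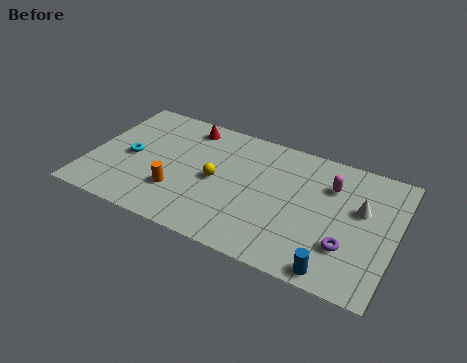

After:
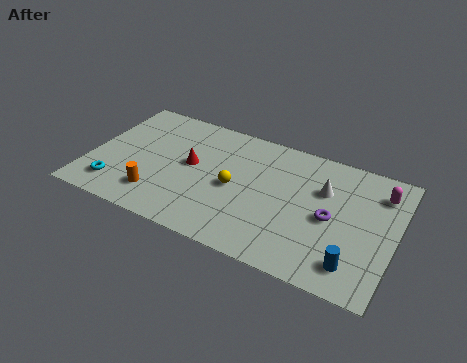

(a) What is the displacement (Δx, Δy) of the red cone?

(0.5, -2.5)

The red cone was at about (4.3, 6.9) and moved to about (4.8, 4.4).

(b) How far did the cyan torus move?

2.2

The cyan torus was near (1.9, 3.8) before and (1.5, 1.6) after, so it travelled √(0.4² + 2.2²) ≈ 2.2 units.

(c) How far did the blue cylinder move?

1.1

The blue cylinder was near (12.1, 0.8) before and (12.9, 1.5) after, so it travelled √(0.8² + 0.7²) ≈ 1.1 units.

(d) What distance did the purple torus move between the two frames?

1.7

From (12.5, 2.4) to (11.6, 3.8), the purple torus covered √(0.9² + 1.4²) ≈ 1.7 units.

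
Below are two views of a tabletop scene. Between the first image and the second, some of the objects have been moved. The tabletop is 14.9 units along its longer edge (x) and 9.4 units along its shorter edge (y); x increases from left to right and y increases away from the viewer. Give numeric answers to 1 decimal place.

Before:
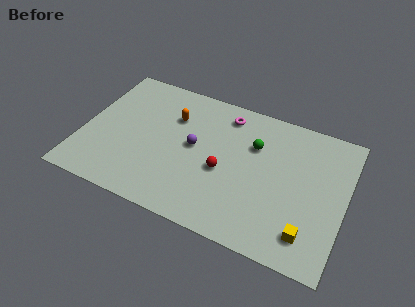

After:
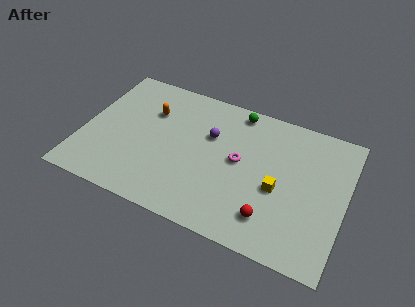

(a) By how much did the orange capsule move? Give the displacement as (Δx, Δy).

(-1.3, -0.1)

The orange capsule started near (4.9, 6.6) and ended near (3.6, 6.5).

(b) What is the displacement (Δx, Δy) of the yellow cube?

(-1.9, 2.2)

From the two frames, the yellow cube sits at roughly (13.1, 1.8) before and (11.2, 4.0) after.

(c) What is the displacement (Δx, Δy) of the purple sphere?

(0.8, 1.1)

The purple sphere started near (6.3, 5.0) and ended near (7.1, 6.1).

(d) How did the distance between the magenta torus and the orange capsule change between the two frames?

+2.3

The distance was about 3.2 in the first image and 5.5 in the second, so they moved 2.3 units further apart.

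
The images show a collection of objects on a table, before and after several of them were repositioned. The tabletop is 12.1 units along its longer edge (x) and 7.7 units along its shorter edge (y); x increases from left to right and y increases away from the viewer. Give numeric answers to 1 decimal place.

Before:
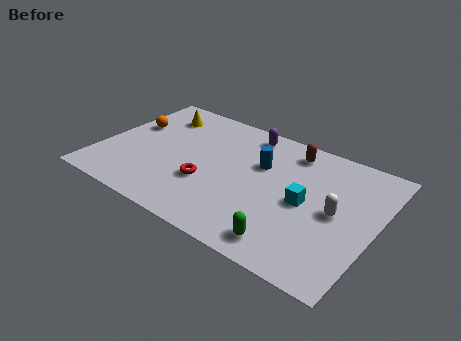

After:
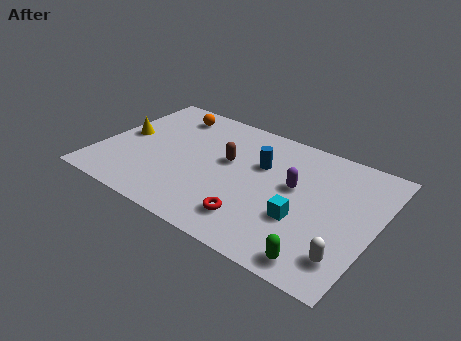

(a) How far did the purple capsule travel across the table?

3.4

The purple capsule moved from about (6.0, 6.7) to (8.5, 4.4), a distance of √(2.5² + 2.3²) ≈ 3.4.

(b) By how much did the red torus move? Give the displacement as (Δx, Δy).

(2.3, -1.1)

The red torus started near (4.9, 2.7) and ended near (7.2, 1.6).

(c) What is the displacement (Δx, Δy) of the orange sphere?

(1.5, 1.6)

The orange sphere was at about (1.0, 4.8) and moved to about (2.5, 6.4).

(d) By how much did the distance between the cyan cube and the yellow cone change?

+0.8

Before: roughly 7.5 units apart; after: 8.3. That's 0.8 units further apart.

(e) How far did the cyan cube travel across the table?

1.0

The cyan cube was near (9.1, 3.7) before and (9.1, 2.7) after, so it travelled √(0.0² + 1.0²) ≈ 1.0 units.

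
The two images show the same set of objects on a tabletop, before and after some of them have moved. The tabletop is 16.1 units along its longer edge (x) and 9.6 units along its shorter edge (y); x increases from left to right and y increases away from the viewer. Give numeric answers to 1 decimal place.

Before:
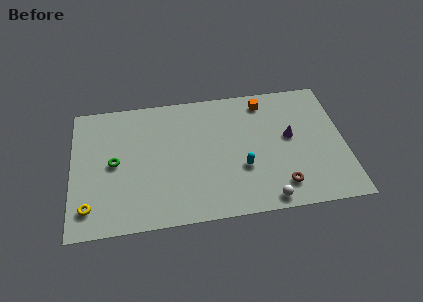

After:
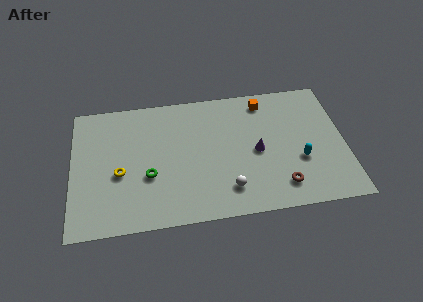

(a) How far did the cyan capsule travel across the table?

3.4

The cyan capsule moved from about (10.0, 3.4) to (13.4, 3.5), a distance of √(3.4² + 0.1²) ≈ 3.4.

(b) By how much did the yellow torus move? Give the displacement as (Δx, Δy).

(1.8, 2.2)

The yellow torus started near (1.0, 1.8) and ended near (2.8, 4.0).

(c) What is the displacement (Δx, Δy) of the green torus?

(2.0, -1.2)

From the two frames, the green torus sits at roughly (2.5, 4.8) before and (4.5, 3.6) after.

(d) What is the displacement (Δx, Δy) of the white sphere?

(-2.2, 1.1)

From the two frames, the white sphere sits at roughly (11.3, 0.9) before and (9.1, 2.0) after.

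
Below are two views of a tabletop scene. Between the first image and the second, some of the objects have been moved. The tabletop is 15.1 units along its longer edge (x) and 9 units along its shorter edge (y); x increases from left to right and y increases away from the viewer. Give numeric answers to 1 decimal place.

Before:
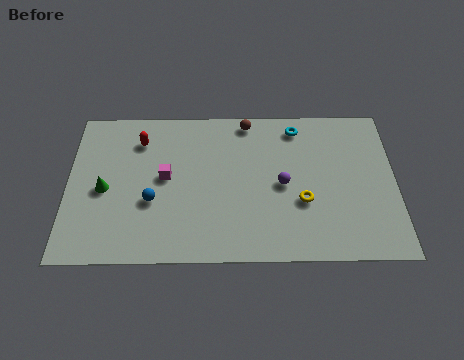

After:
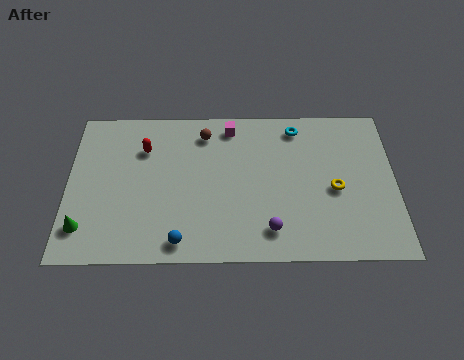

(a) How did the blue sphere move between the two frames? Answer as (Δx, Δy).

(1.3, -2.3)

From the two frames, the blue sphere sits at roughly (3.9, 3.4) before and (5.2, 1.1) after.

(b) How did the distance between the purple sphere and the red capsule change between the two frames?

+0.4

The distance was about 7.1 in the first image and 7.5 in the second, so they moved 0.4 units further apart.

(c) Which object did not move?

the cyan torus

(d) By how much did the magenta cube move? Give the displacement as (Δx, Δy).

(3.0, 3.0)

From the two frames, the magenta cube sits at roughly (4.5, 4.8) before and (7.5, 7.8) after.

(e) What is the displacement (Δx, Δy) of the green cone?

(-0.9, -2.2)

The green cone started near (1.7, 4.1) and ended near (0.8, 1.9).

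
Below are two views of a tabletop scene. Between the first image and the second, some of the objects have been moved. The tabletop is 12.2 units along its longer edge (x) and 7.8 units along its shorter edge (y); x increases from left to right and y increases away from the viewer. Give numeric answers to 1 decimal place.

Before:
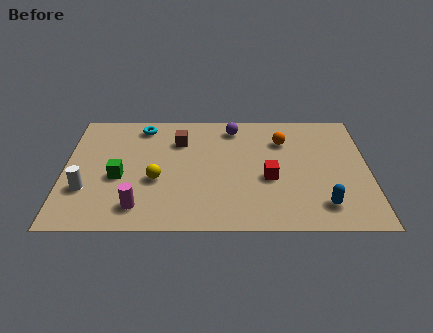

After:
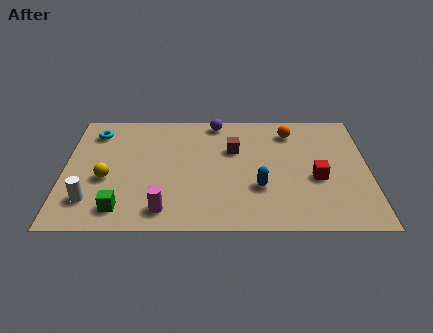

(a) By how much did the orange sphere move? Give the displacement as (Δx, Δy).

(0.3, 0.6)

From the two frames, the orange sphere sits at roughly (8.8, 5.7) before and (9.1, 6.3) after.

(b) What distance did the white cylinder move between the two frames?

0.7

The white cylinder was near (0.9, 2.5) before and (1.1, 1.8) after, so it travelled √(0.2² + 0.7²) ≈ 0.7 units.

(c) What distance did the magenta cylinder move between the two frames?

1.0

From (3.0, 1.4) to (4.0, 1.2), the magenta cylinder covered √(1.0² + 0.2²) ≈ 1.0 units.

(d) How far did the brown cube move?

2.3

The brown cube was near (4.6, 5.7) before and (6.8, 5.1) after, so it travelled √(2.2² + 0.6²) ≈ 2.3 units.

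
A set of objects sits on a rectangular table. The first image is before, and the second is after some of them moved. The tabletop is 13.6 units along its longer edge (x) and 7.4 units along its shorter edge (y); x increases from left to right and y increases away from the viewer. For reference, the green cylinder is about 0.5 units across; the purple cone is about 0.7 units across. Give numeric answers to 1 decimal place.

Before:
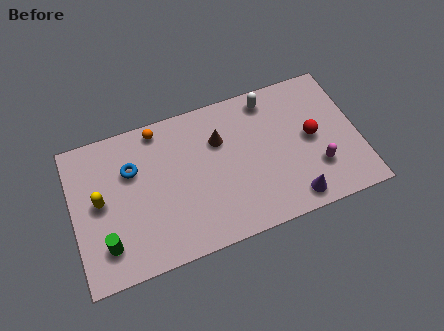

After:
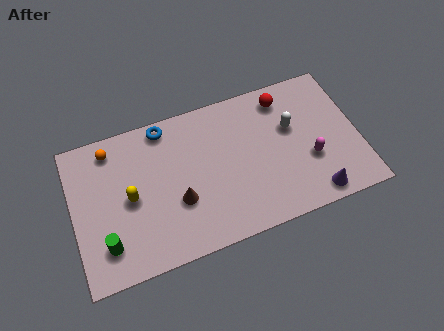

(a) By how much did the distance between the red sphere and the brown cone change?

+1.9

Before: roughly 4.5 units apart; after: 6.4. That's 1.9 units further apart.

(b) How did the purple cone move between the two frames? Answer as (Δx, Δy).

(1.0, -0.1)

From the two frames, the purple cone sits at roughly (10.2, 1.0) before and (11.2, 0.9) after.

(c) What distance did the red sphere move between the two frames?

2.6

The red sphere moved from about (11.4, 3.8) to (10.3, 6.2), a distance of √(1.1² + 2.4²) ≈ 2.6.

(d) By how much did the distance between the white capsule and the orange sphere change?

+3.4

Before: roughly 5.3 units apart; after: 8.7. That's 3.4 units further apart.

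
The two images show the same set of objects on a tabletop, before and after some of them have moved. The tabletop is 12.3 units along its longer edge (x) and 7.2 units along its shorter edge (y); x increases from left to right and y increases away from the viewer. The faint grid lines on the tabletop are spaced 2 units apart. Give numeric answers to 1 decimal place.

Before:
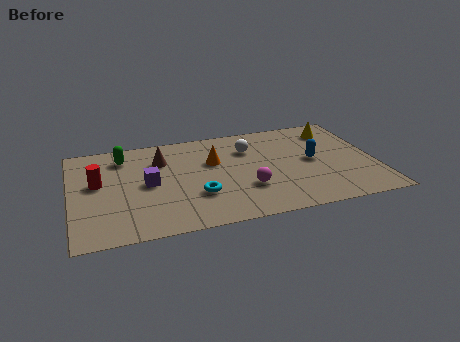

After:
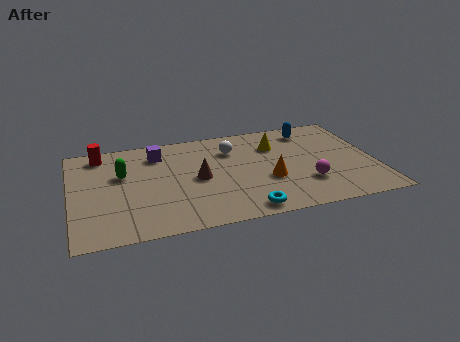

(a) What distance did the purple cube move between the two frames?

2.2

From (3.1, 3.6) to (3.6, 5.7), the purple cube covered √(0.5² + 2.1²) ≈ 2.2 units.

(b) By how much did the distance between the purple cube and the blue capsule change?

-0.4

Before: roughly 6.7 units apart; after: 6.3. That's 0.4 units closer together.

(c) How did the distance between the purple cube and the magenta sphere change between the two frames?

+2.7

They were about 4.1 units apart before and 6.8 after — 2.7 units further apart.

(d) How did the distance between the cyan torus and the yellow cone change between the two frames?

-2.2

The distance was about 6.9 in the first image and 4.7 in the second, so they moved 2.2 units closer together.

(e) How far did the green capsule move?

1.3

The green capsule was near (2.2, 5.8) before and (2.1, 4.5) after, so it travelled √(0.1² + 1.3²) ≈ 1.3 units.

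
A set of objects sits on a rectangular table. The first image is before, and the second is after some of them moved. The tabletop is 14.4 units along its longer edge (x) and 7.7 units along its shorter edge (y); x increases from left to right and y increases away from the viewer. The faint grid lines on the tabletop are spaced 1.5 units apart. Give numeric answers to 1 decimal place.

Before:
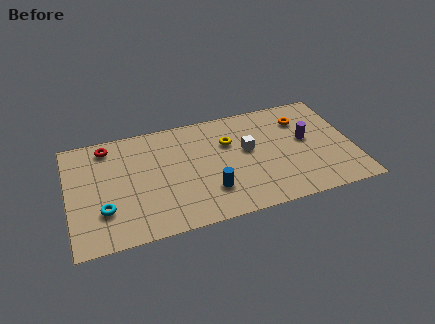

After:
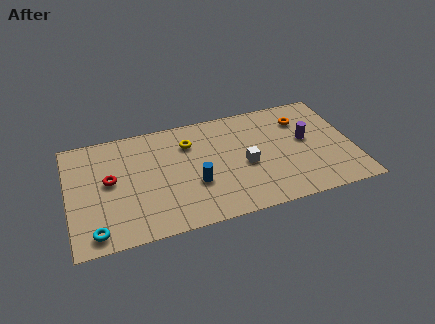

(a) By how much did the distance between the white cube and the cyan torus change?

+0.4

Before: roughly 7.7 units apart; after: 8.1. That's 0.4 units further apart.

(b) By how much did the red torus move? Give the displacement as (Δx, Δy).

(0.0, -2.4)

The red torus started near (2.1, 6.6) and ended near (2.1, 4.2).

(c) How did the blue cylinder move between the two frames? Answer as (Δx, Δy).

(-0.7, 0.7)

The blue cylinder was at about (7.0, 2.1) and moved to about (6.3, 2.8).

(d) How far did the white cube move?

1.0

The white cube moved from about (9.1, 4.4) to (8.9, 3.4), a distance of √(0.2² + 1.0²) ≈ 1.0.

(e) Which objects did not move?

the purple cylinder and the orange torus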